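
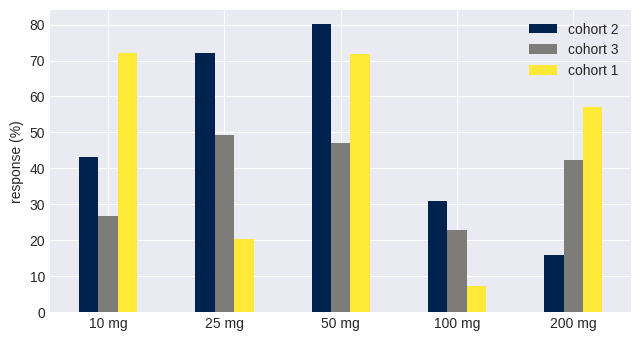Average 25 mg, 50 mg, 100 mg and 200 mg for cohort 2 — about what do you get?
(70 + 80 + 30 + 20) / 4 ≈ 50.

≈ 50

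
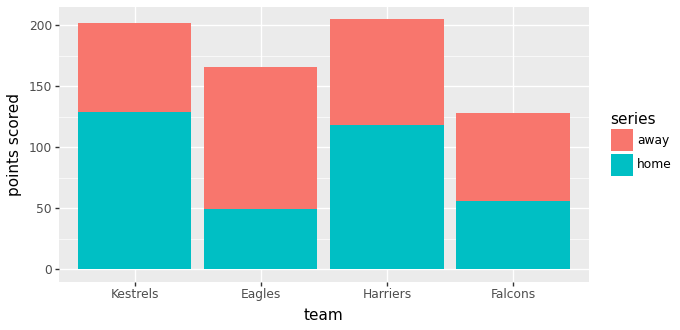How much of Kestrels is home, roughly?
≈ 120

home top ≈ 120, bottom ≈ 0; segment ≈ 120.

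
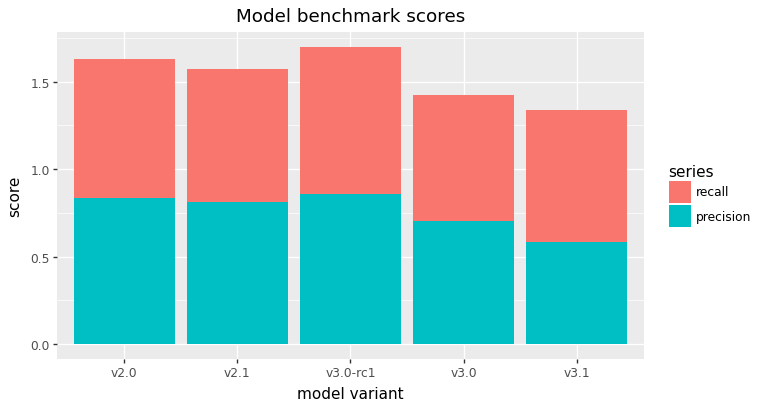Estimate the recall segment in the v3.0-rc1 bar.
recall top ≈ 1.6, bottom ≈ 0.8; segment ≈ 0.8.

≈ 0.8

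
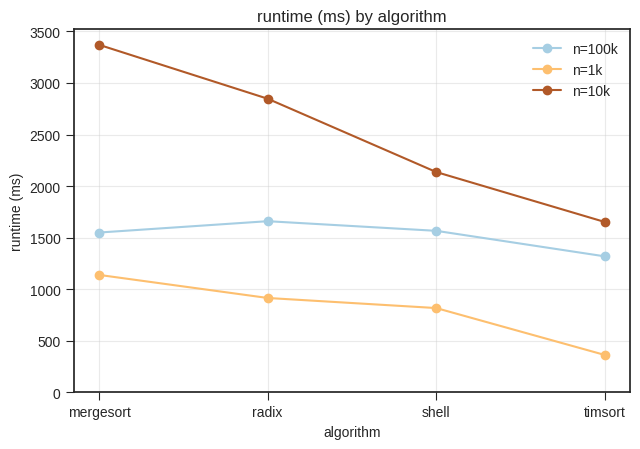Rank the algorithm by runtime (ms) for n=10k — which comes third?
Top 4 for n=10k: mergesort ≈ 3500, radix ≈ 3000, shell ≈ 2000, timsort ≈ 1500.

shell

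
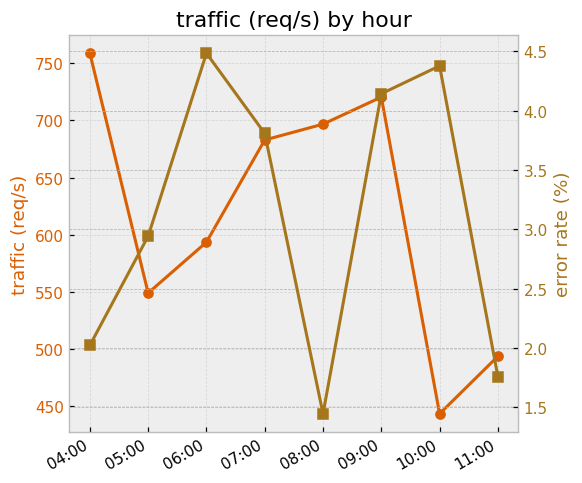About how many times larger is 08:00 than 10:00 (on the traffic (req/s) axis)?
08:00 ≈ 700, 10:00 ≈ 450; 700/450 ≈ 1.56.

≈ 1.56×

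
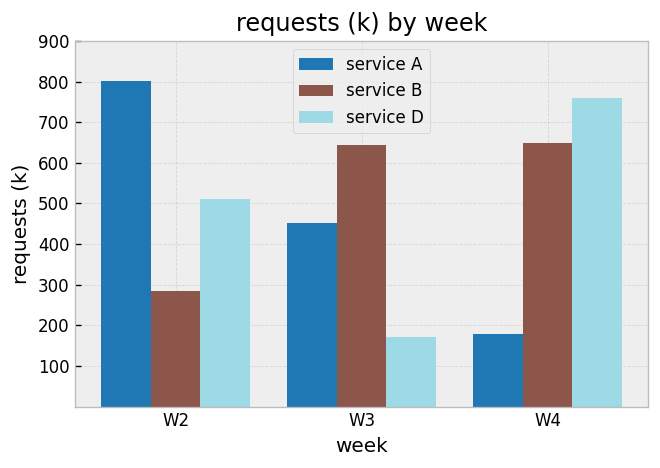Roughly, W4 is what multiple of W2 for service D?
W4 ≈ 800, W2 ≈ 500; 800/500 ≈ 1.6.

≈ 1.6×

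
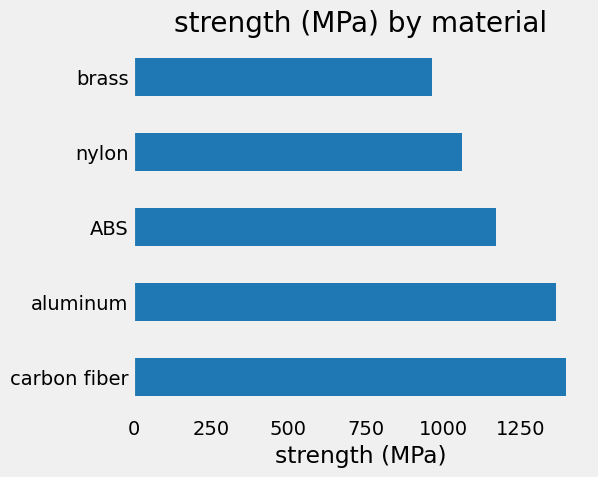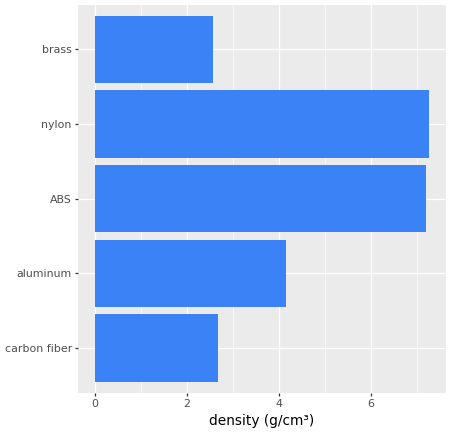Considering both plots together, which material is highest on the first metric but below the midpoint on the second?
carbon fiber

Chart 2 median density (g/cm³) ≈ 4; below-median materials: carbon fiber, brass. Among those, carbon fiber has the highest strength (MPa) (≈ 1400).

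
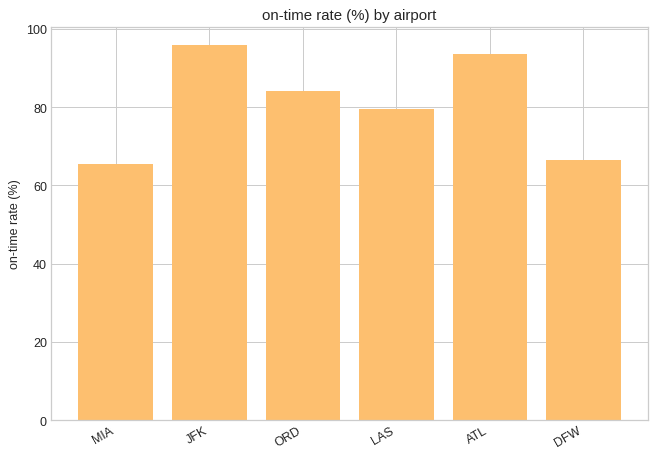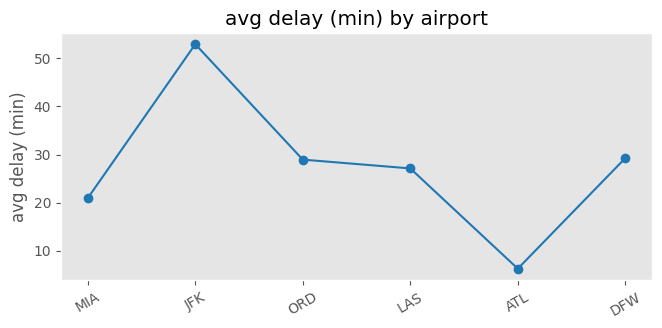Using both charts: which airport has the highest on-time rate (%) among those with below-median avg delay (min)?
Chart 2 median avg delay (min) ≈ 30; below-median airports: MIA, LAS, ATL. Among those, ATL has the highest on-time rate (%) (≈ 90).

ATL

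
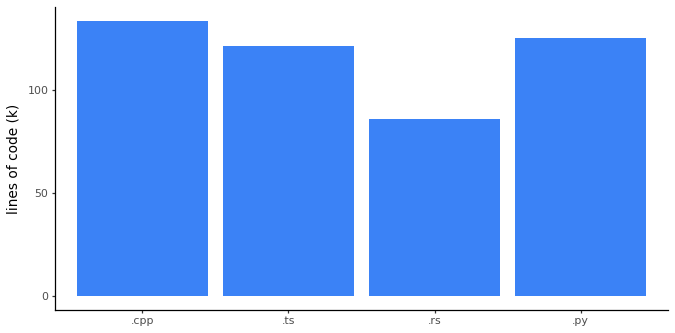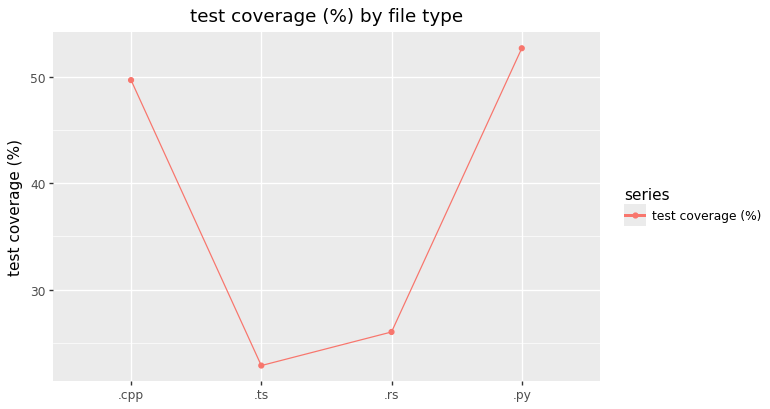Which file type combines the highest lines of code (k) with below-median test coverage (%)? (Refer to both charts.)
.ts

Chart 2 median test coverage (%) ≈ 40; below-median file types: .ts, .rs. Among those, .ts has the highest lines of code (k) (≈ 120).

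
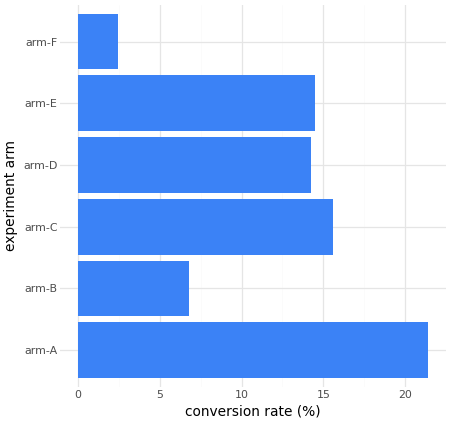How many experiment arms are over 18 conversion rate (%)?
1

Above 18: arm-A.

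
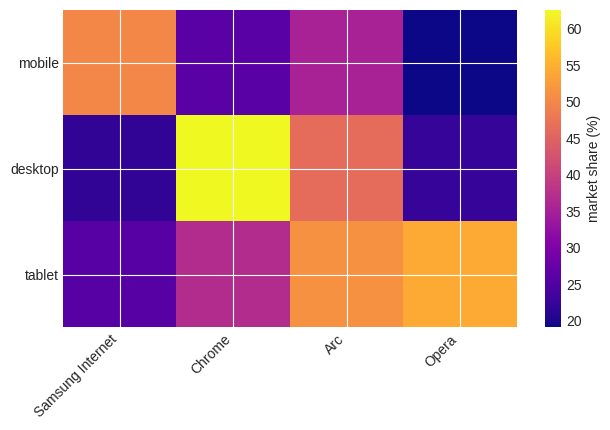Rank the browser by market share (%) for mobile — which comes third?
Chrome

Top 4 for mobile: Samsung Internet ≈ 50, Arc ≈ 35, Chrome ≈ 25, Opera ≈ 20.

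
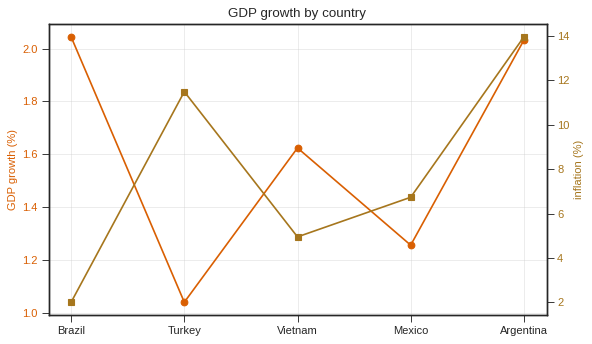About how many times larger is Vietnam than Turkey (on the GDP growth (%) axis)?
Vietnam ≈ 1.6, Turkey ≈ 1.0; 1.6/1.0 ≈ 1.6.

≈ 1.6×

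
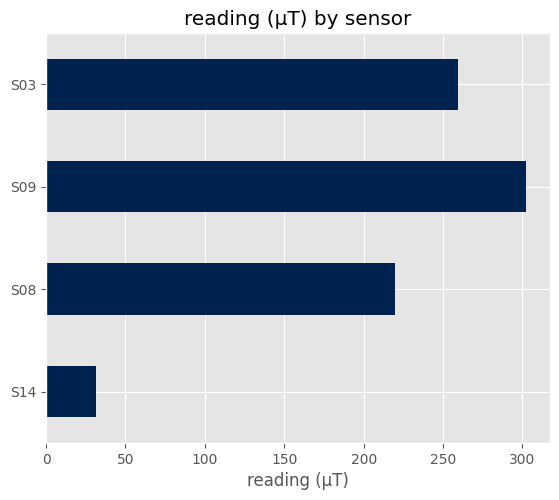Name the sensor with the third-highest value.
Top 4: S09 ≈ 300, S03 ≈ 250, S08 ≈ 200, S14 ≈ 50.

S08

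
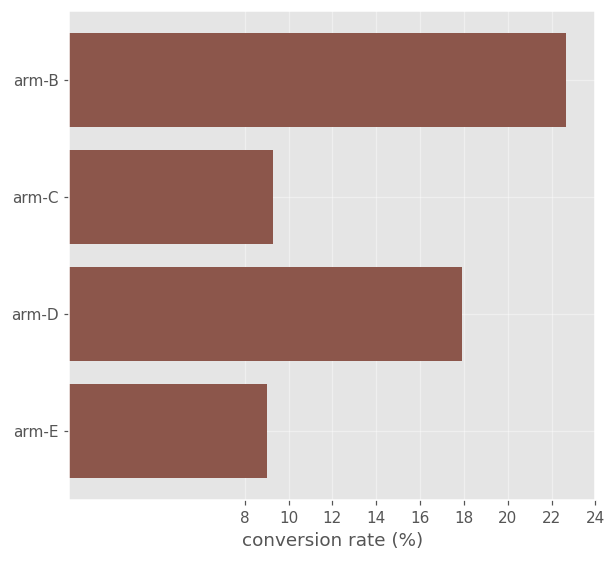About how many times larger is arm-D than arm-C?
arm-D ≈ 18, arm-C ≈ 10; 18/10 ≈ 1.8.

≈ 1.8×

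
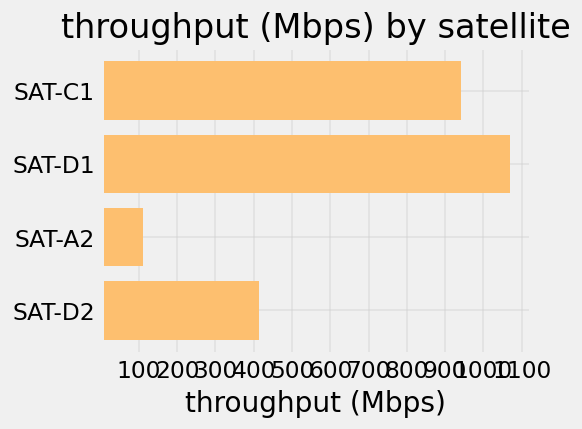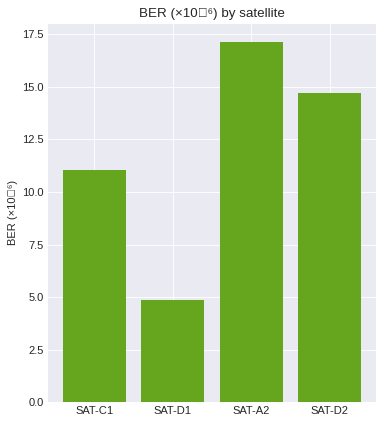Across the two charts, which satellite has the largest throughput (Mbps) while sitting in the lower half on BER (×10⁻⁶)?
Chart 2 median BER (×10⁻⁶) ≈ 12; below-median satellites: SAT-C1, SAT-D1. Among those, SAT-D1 has the highest throughput (Mbps) (≈ 1100).

SAT-D1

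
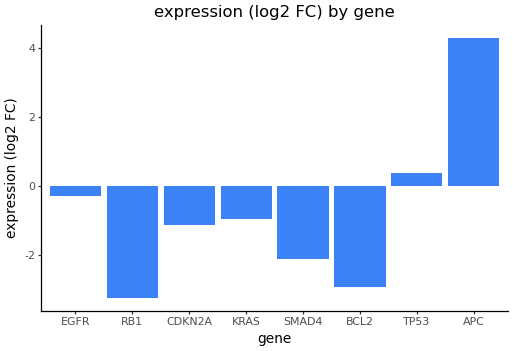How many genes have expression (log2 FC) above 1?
1

Above 1: APC.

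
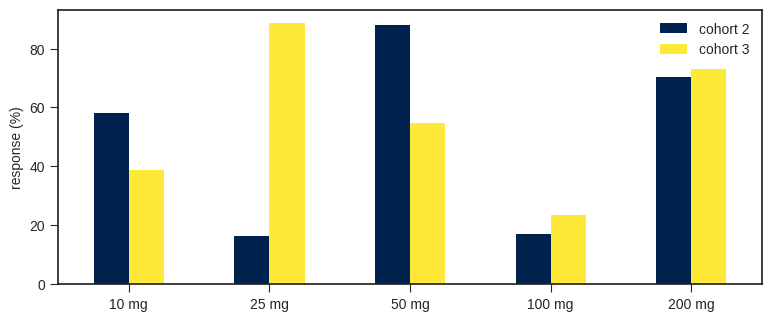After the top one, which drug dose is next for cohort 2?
Top 3 for cohort 2: 50 mg ≈ 90, 200 mg ≈ 70, 10 mg ≈ 60.

200 mg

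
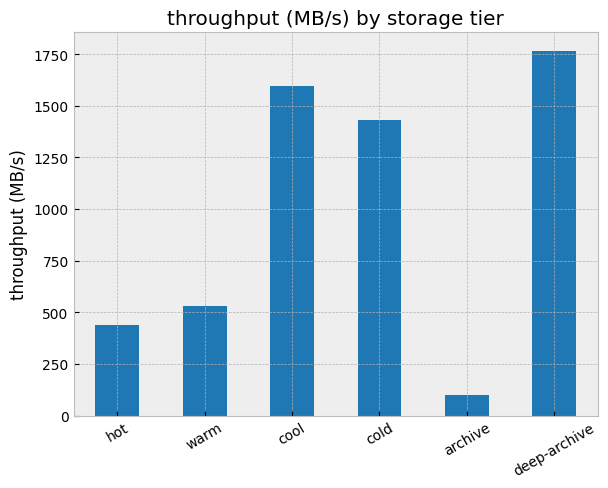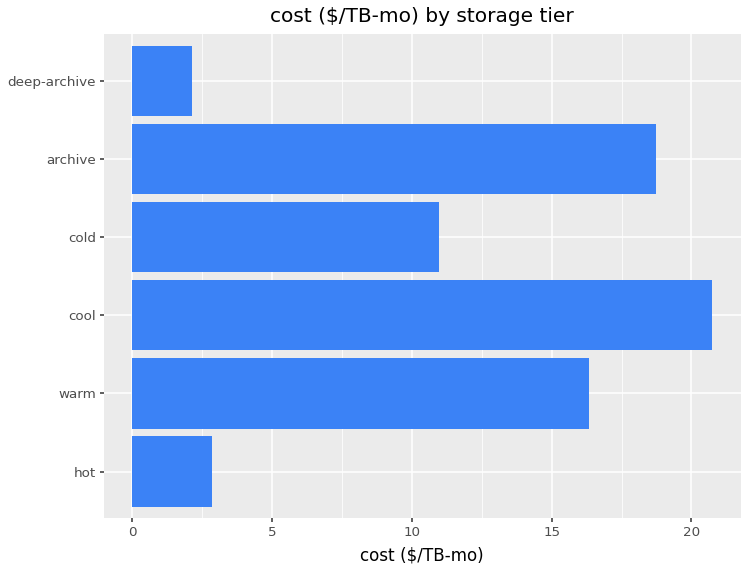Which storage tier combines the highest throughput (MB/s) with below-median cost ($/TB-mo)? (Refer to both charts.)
deep-archive

Chart 2 median cost ($/TB-mo) ≈ 14; below-median storage tiers: hot, cold, deep-archive. Among those, deep-archive has the highest throughput (MB/s) (≈ 1800).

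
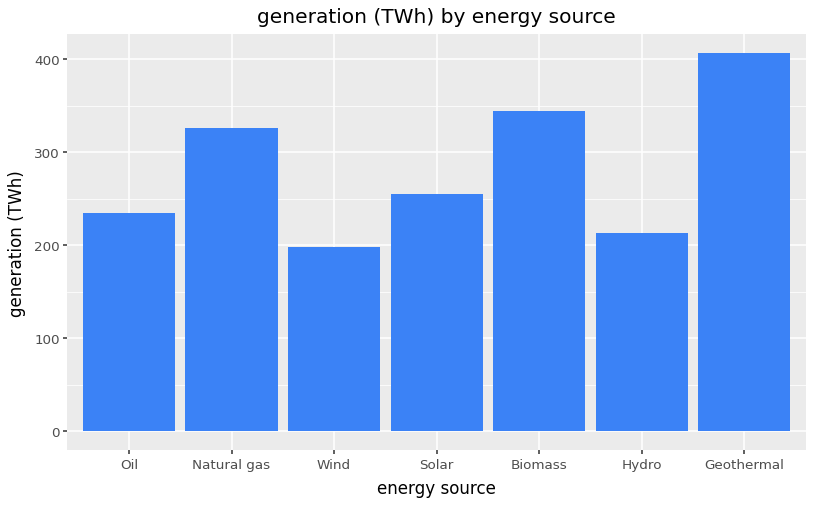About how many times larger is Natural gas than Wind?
≈ 1.75×

Natural gas ≈ 350, Wind ≈ 200; 350/200 ≈ 1.75.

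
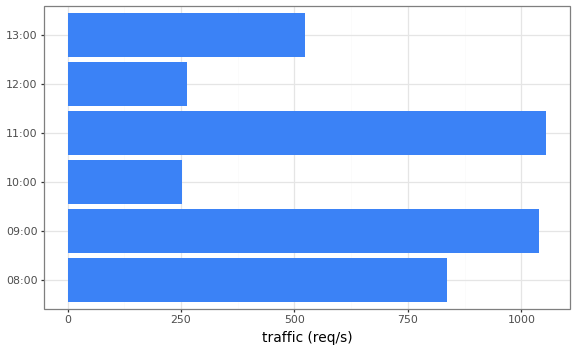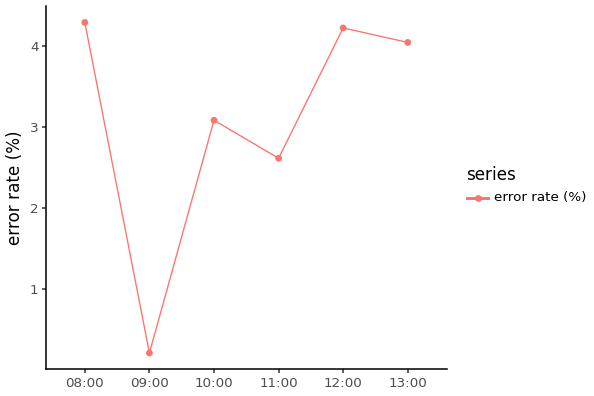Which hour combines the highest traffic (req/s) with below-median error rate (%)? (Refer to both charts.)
11:00

Chart 2 median error rate (%) ≈ 3.5; below-median hours: 09:00, 10:00, 11:00. Among those, 11:00 has the highest traffic (req/s) (≈ 1100).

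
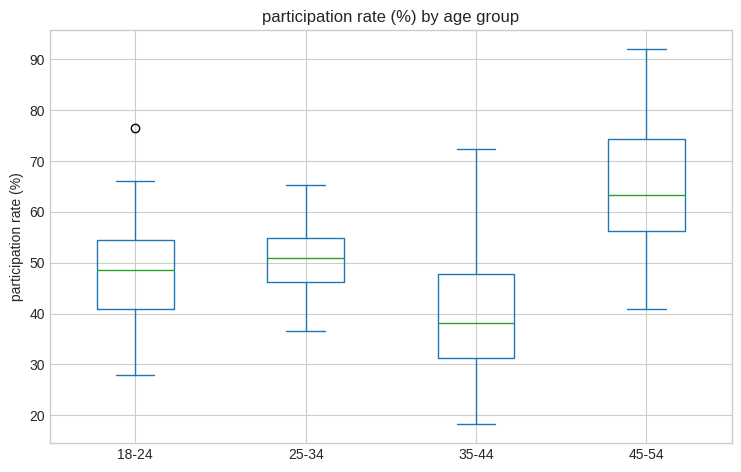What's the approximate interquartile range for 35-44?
≈ 16

Q3 ≈ 48, Q1 ≈ 32; IQR ≈ 16.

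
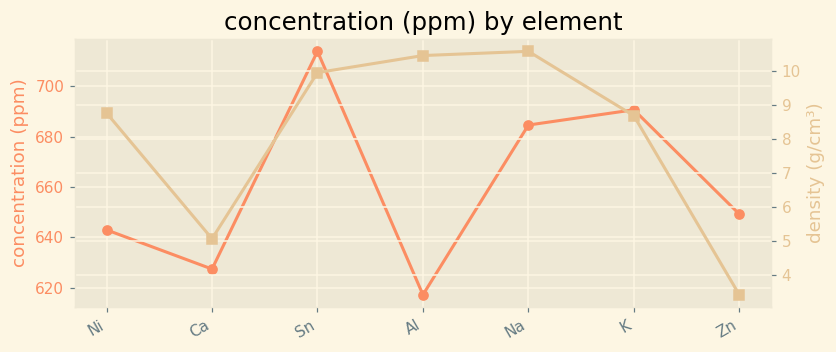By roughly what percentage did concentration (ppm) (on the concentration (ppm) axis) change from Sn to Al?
≈ -12.7%

Sn ≈ 710, Al ≈ 620; (620 − 710) / 710 ≈ -12.7%.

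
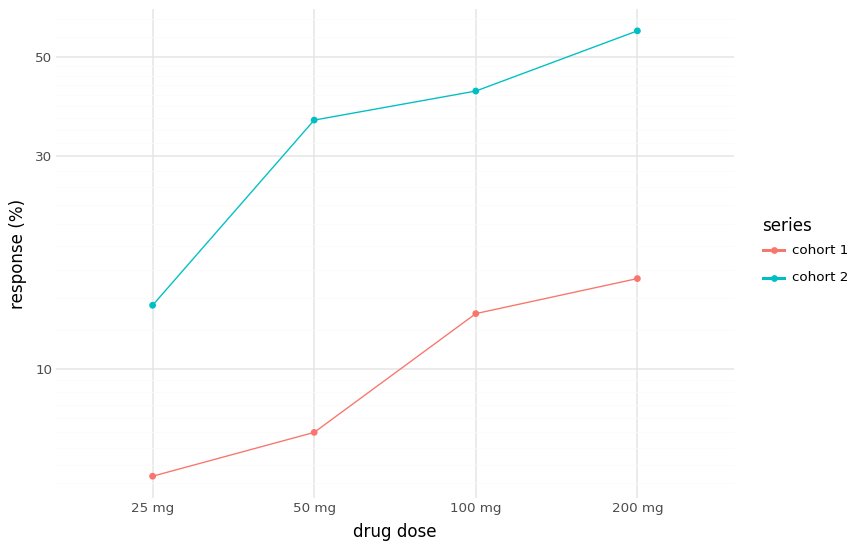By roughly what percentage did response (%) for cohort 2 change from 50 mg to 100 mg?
≈ +14.3%

50 mg ≈ 35, 100 mg ≈ 40; (40 − 35) / 35 ≈ +14.3%.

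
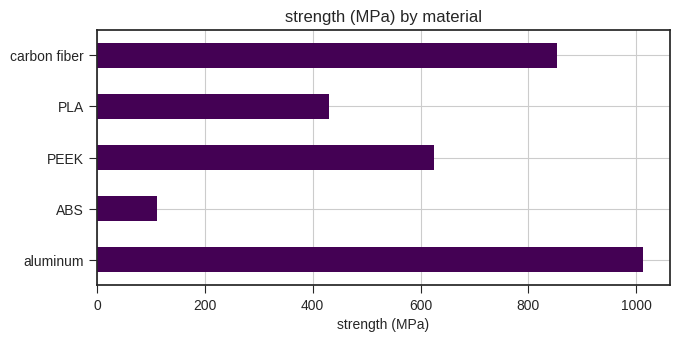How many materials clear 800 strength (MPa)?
2

Above 800: aluminum, carbon fiber.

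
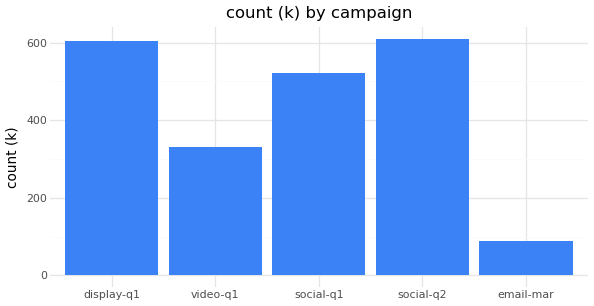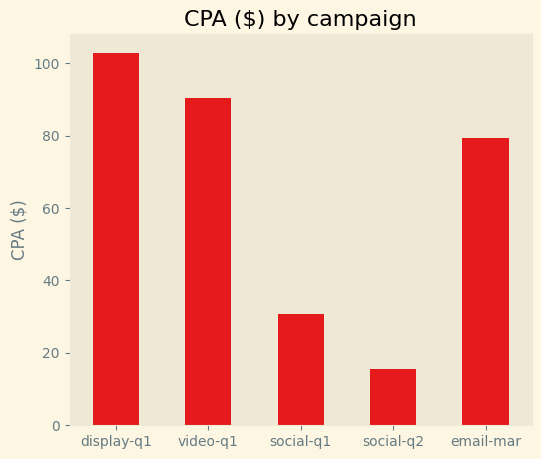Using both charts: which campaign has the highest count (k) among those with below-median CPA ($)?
social-q2

Chart 2 median CPA ($) ≈ 80; below-median campaigns: social-q1, social-q2. Among those, social-q2 has the highest count (k) (≈ 600).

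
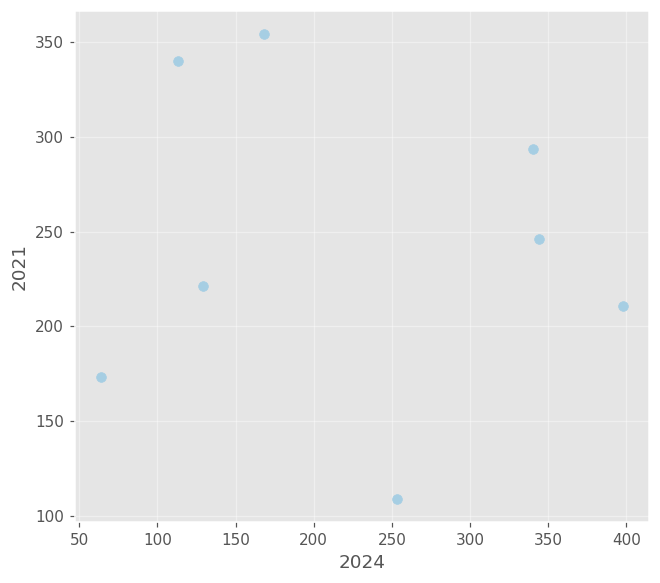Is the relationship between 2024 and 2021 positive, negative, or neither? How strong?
no clear correlation

Points are roughly uncorrelated; weak (|r| ≈ 0.1).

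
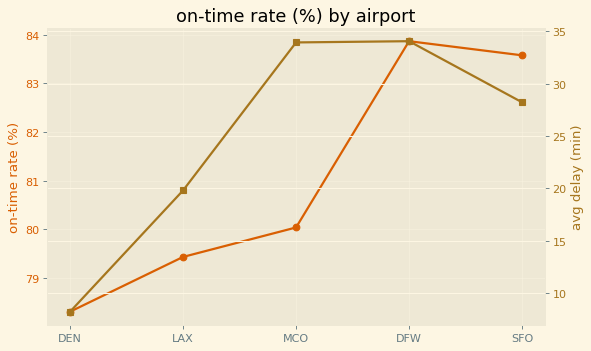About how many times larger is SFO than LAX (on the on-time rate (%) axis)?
≈ 1.05×

SFO ≈ 83.5, LAX ≈ 79.5; 83.5/79.5 ≈ 1.05.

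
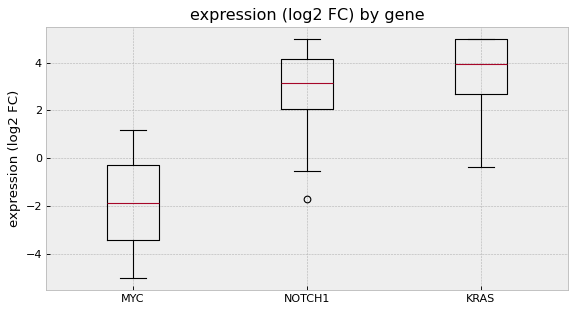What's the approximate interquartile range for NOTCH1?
≈ 2.0

Q3 ≈ 4.0, Q1 ≈ 2.0; IQR ≈ 2.0.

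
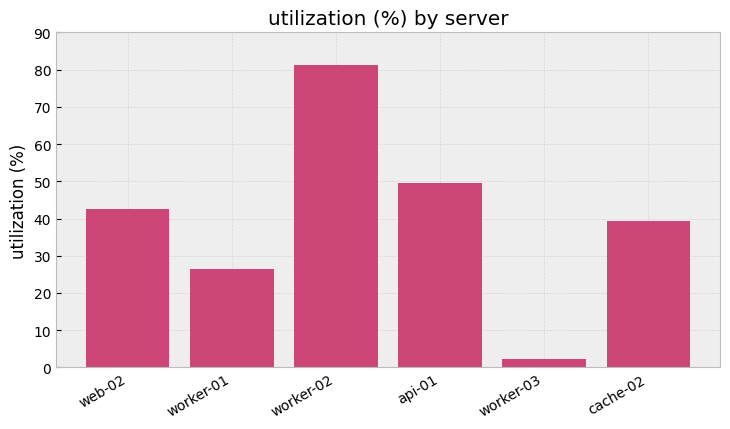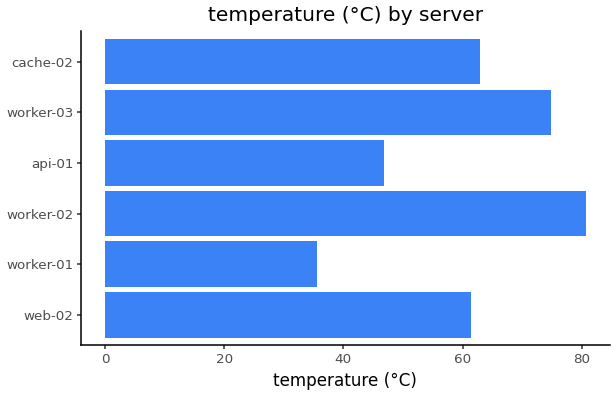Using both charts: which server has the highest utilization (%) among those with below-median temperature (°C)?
api-01

Chart 2 median temperature (°C) ≈ 60; below-median servers: web-02, worker-01, api-01. Among those, api-01 has the highest utilization (%) (≈ 50).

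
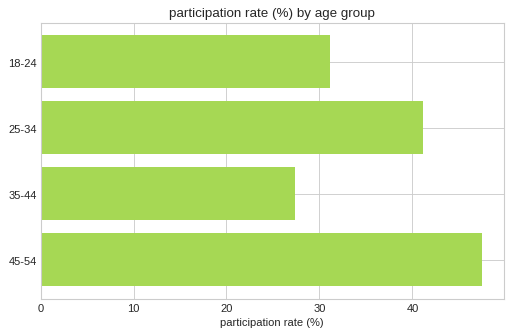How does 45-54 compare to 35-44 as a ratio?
≈ 1.8×

45-54 ≈ 45, 35-44 ≈ 25; 45/25 ≈ 1.8.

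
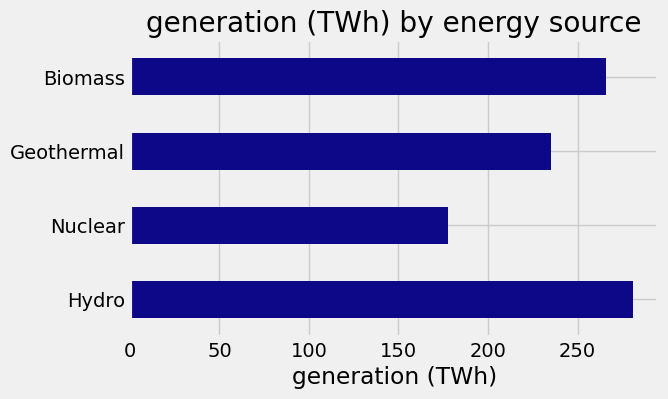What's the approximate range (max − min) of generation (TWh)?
Max Hydro ≈ 275, min Nuclear ≈ 175; range ≈ 100.

≈ 100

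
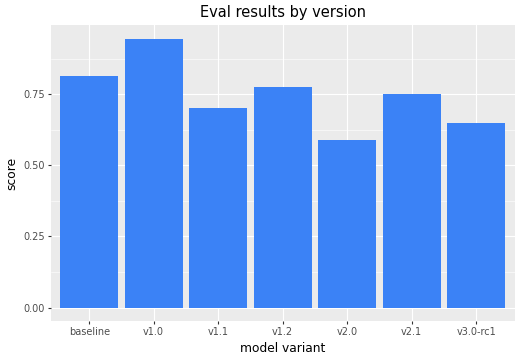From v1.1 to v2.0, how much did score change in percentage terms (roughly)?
v1.1 ≈ 0.7, v2.0 ≈ 0.6; (0.6 − 0.7) / 0.7 ≈ -14.3%.

≈ -14.3%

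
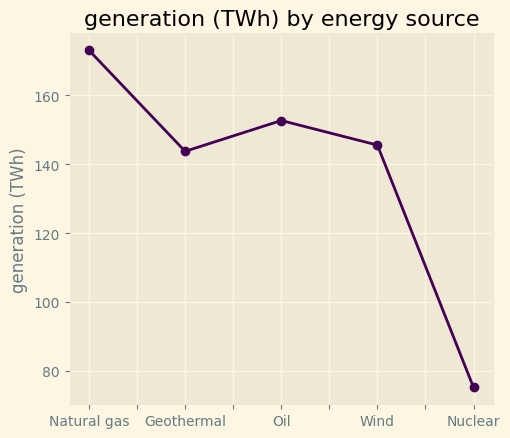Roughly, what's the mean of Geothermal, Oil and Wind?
≈ 147

(140 + 150 + 150) / 3 ≈ 147.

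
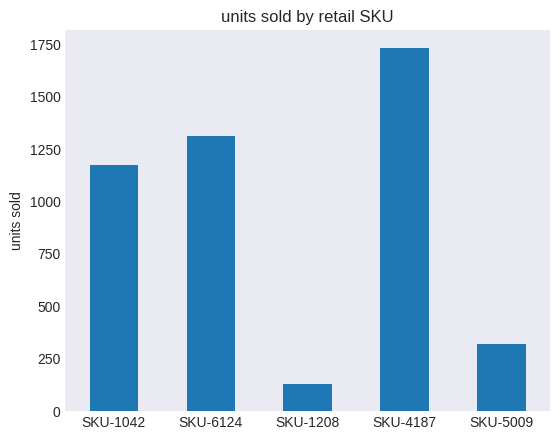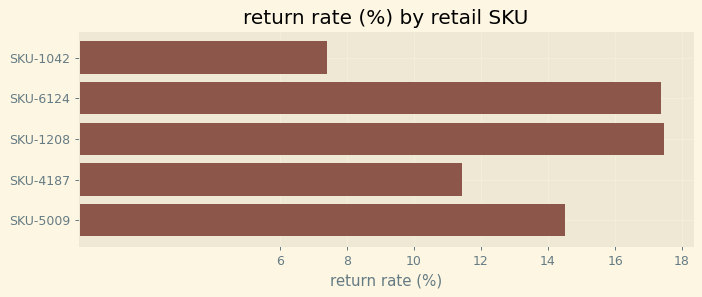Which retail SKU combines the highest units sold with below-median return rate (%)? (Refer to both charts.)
Chart 2 median return rate (%) ≈ 14; below-median retail SKUs: SKU-1042, SKU-4187. Among those, SKU-4187 has the highest units sold (≈ 1800).

SKU-4187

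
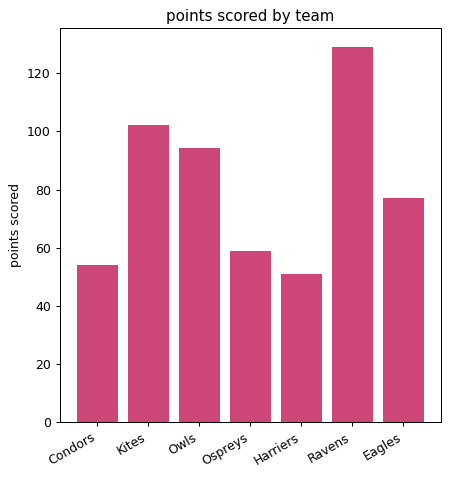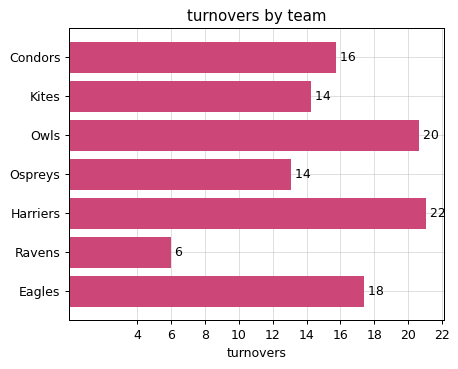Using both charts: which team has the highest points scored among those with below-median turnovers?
Chart 2 median turnovers ≈ 16; below-median teams: Kites, Ospreys, Ravens. Among those, Ravens has the highest points scored (≈ 120).

Ravens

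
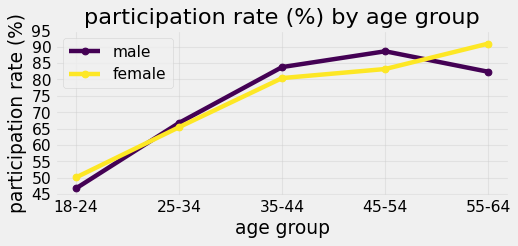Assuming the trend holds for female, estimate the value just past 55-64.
≈ 95

Last three: 80, 85, 90 → slope ≈ 5/step → next ≈ 95.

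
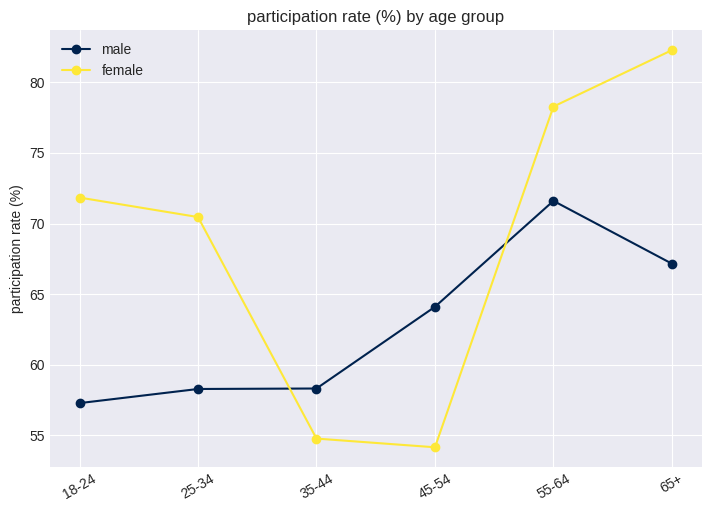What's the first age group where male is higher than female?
35-44

25-34: male ≈ 60 vs female ≈ 70 (not yet); 35-44: male ≈ 60 vs female ≈ 55 (first crossover).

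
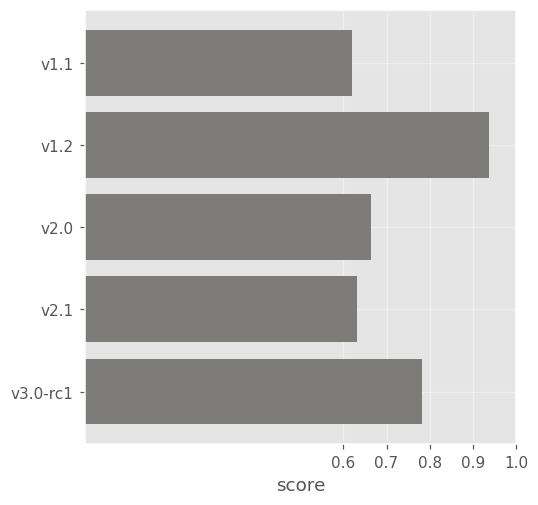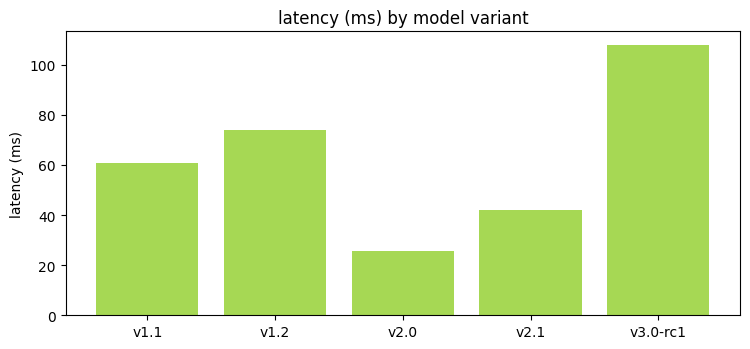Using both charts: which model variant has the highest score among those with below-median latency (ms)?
v2.0

Chart 2 median latency (ms) ≈ 60; below-median model variants: v2.0, v2.1. Among those, v2.0 has the highest score (≈ 0.7).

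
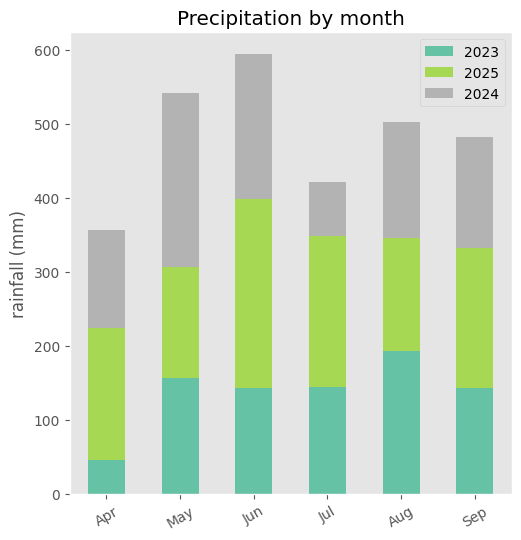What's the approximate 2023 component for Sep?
2023 top ≈ 150, bottom ≈ 0; segment ≈ 150.

≈ 150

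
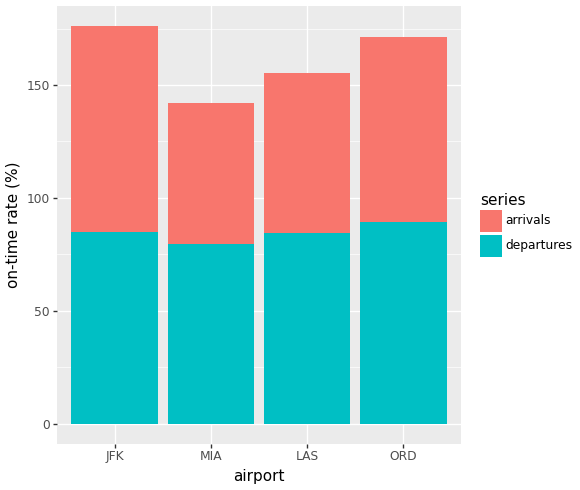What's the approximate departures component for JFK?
departures top ≈ 80, bottom ≈ 0; segment ≈ 80.

≈ 80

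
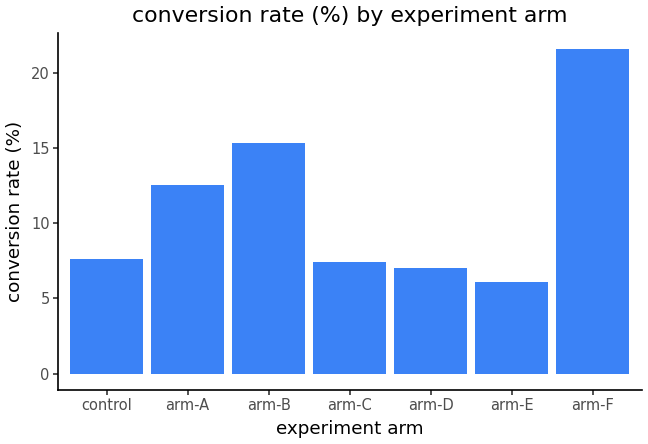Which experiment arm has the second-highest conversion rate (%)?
Top 3: arm-F ≈ 22, arm-B ≈ 16, arm-A ≈ 12.

arm-B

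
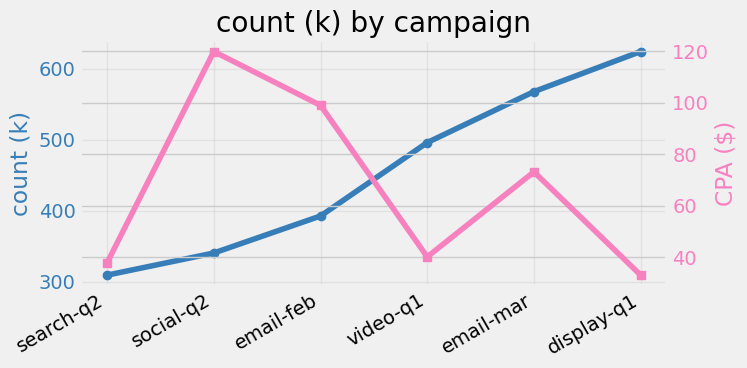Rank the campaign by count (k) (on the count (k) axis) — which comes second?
Top 3 (on the count (k) axis): display-q1 ≈ 600, email-mar ≈ 550, video-q1 ≈ 500.

email-mar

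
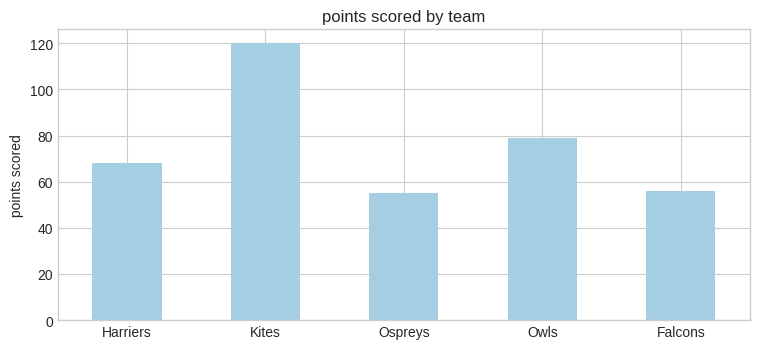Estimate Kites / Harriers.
≈ 1.71×

Kites ≈ 120, Harriers ≈ 70; 120/70 ≈ 1.71.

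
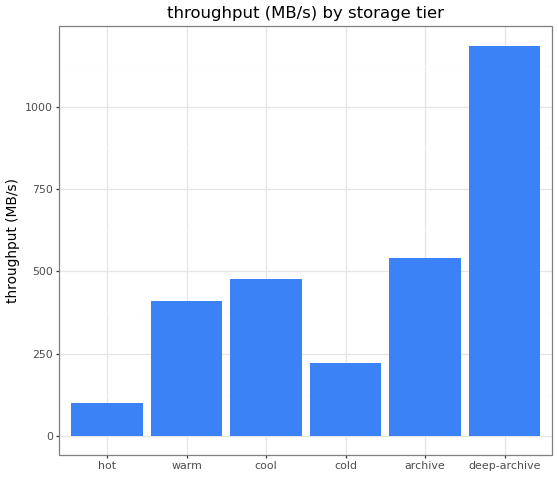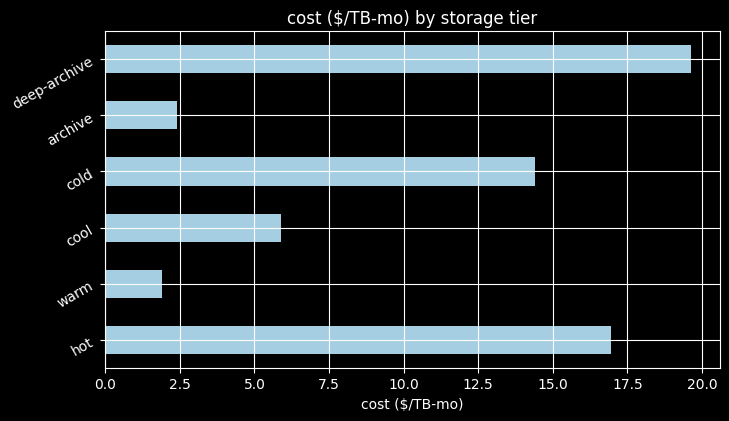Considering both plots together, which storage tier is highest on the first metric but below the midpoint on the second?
Chart 2 median cost ($/TB-mo) ≈ 10; below-median storage tiers: warm, cool, archive. Among those, archive has the highest throughput (MB/s) (≈ 600).

archive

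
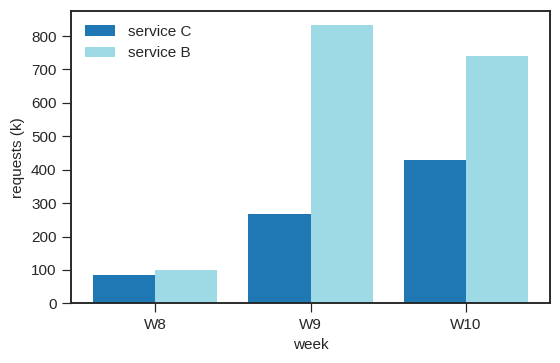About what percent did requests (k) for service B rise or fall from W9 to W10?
W9 ≈ 800, W10 ≈ 700; (700 − 800) / 800 ≈ -12.5%.

≈ -12.5%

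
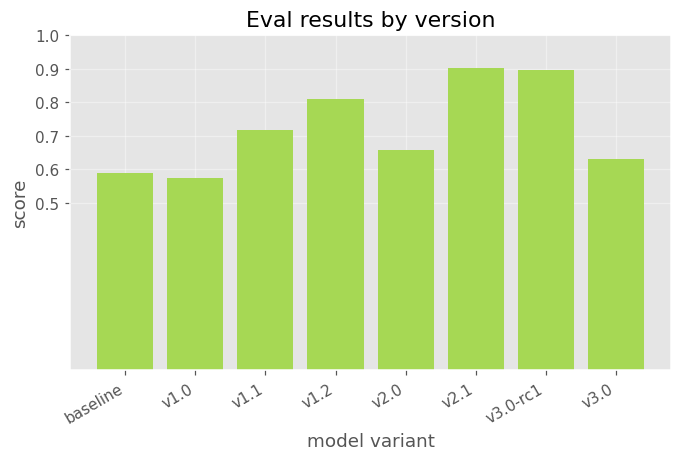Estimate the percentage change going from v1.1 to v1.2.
≈ +14.3%

v1.1 ≈ 0.7, v1.2 ≈ 0.8; (0.8 − 0.7) / 0.7 ≈ +14.3%.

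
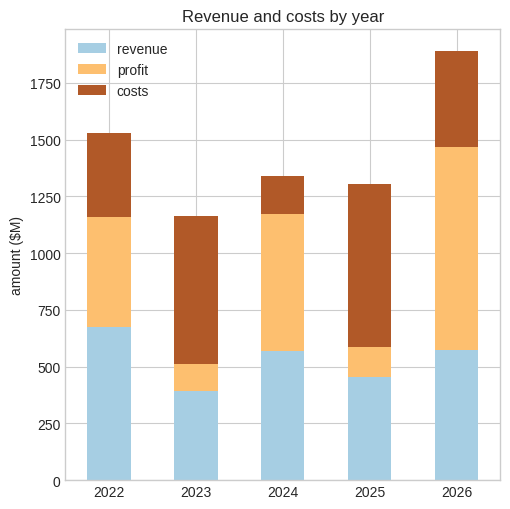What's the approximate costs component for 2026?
costs top ≈ 1800, bottom ≈ 1400; segment ≈ 400.

≈ 400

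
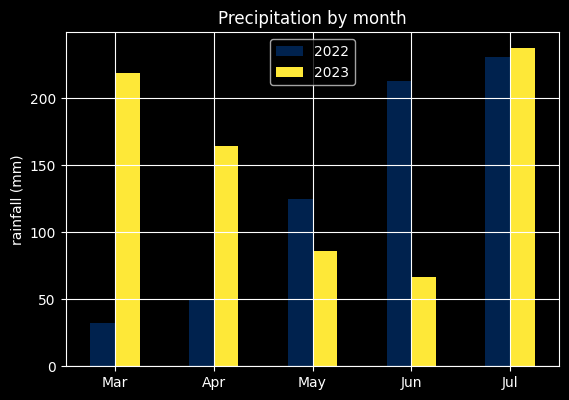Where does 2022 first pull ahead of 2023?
Apr: 2022 ≈ 60 vs 2023 ≈ 160 (not yet); May: 2022 ≈ 120 vs 2023 ≈ 80 (first crossover).

May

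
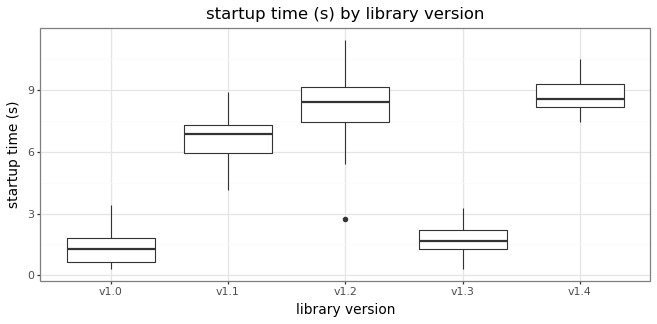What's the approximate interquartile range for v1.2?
Q3 ≈ 9, Q1 ≈ 7; IQR ≈ 2.

≈ 2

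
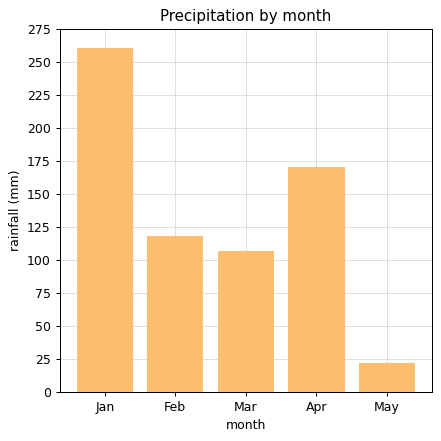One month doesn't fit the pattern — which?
Jan ≈ 250; the rest sit between ≈ 25 and ≈ 175.

Jan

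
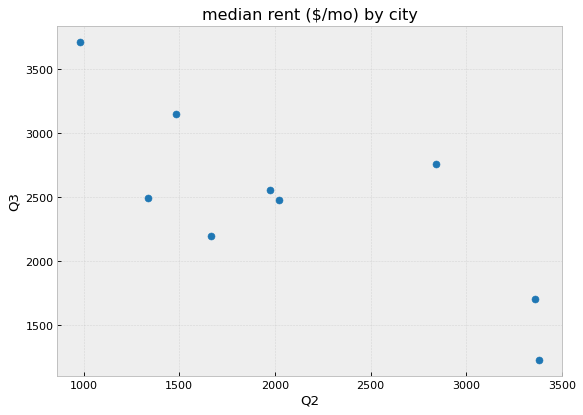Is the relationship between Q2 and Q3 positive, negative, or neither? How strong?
negative, strong

Points are negatively correlated; strong (|r| ≈ 0.8).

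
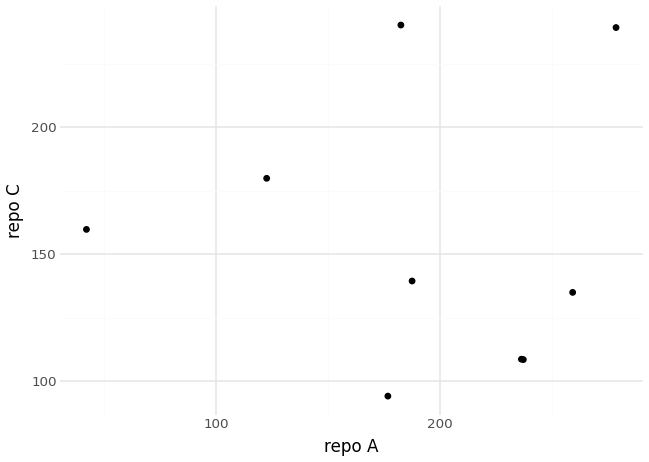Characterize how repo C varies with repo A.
no clear correlation

Points are roughly uncorrelated; weak (|r| ≈ 0.0).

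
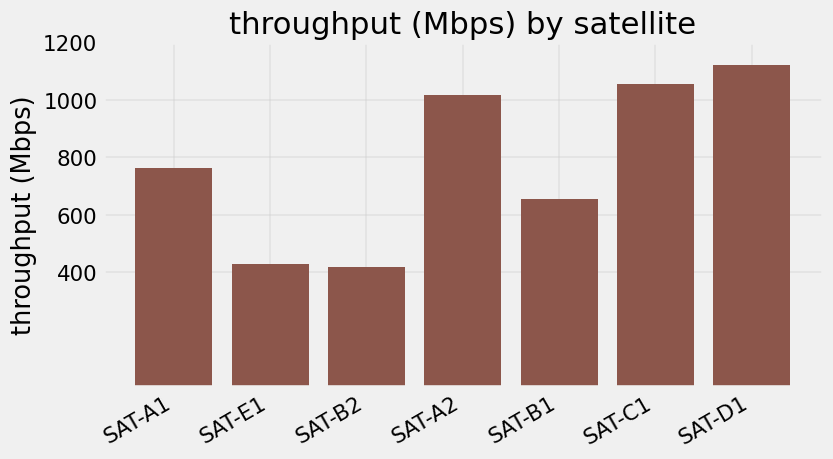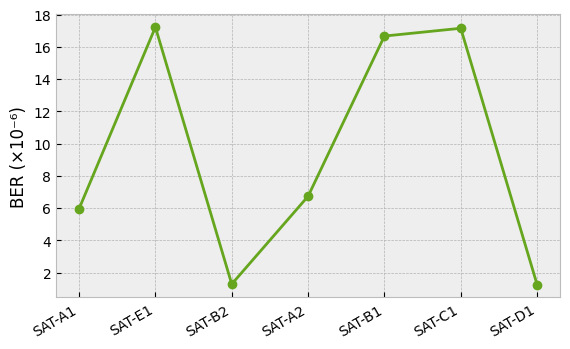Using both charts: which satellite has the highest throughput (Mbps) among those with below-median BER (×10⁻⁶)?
Chart 2 median BER (×10⁻⁶) ≈ 6; below-median satellites: SAT-A1, SAT-B2, SAT-D1. Among those, SAT-D1 has the highest throughput (Mbps) (≈ 1200).

SAT-D1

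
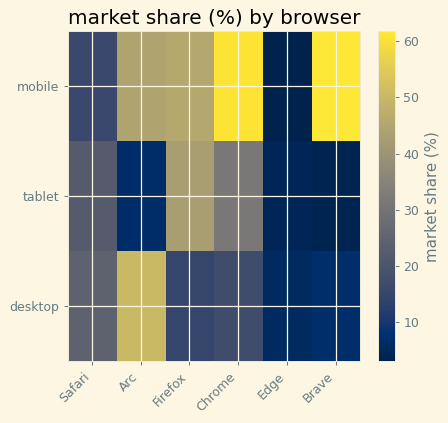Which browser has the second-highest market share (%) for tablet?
Chrome

Top 3 for tablet: Firefox ≈ 45, Chrome ≈ 30, Safari ≈ 20.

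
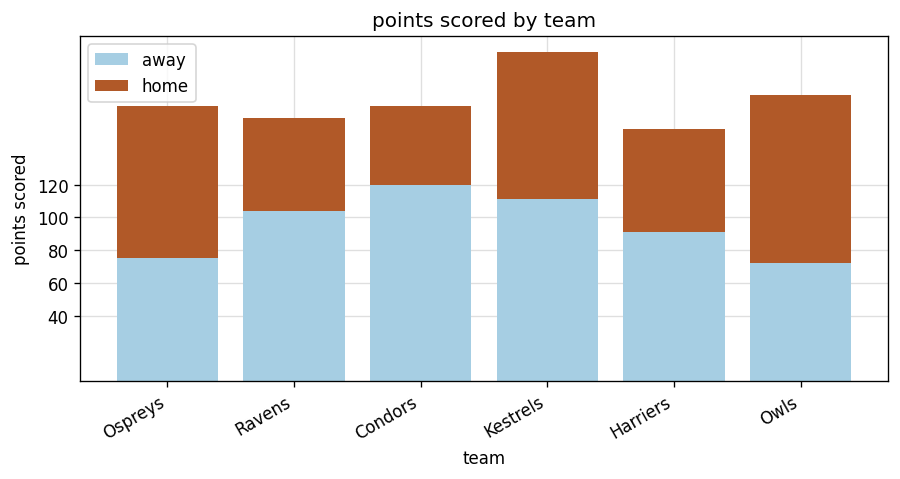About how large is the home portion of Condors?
≈ 40

home top ≈ 160, bottom ≈ 120; segment ≈ 40.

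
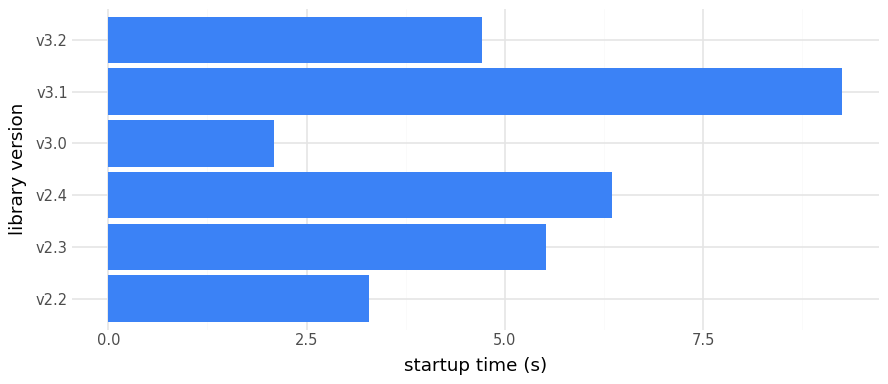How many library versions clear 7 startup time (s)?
Above 7: v3.1.

1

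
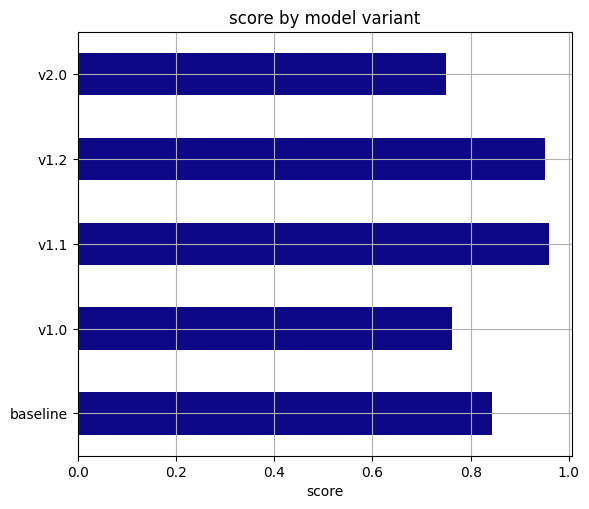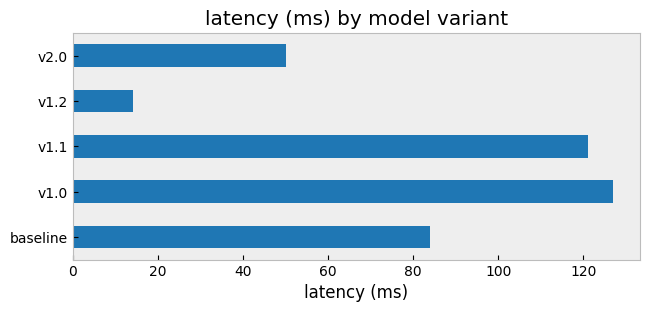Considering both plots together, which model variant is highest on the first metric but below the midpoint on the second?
Chart 2 median latency (ms) ≈ 80; below-median model variants: v1.2, v2.0. Among those, v1.2 has the highest score (≈ 1).

v1.2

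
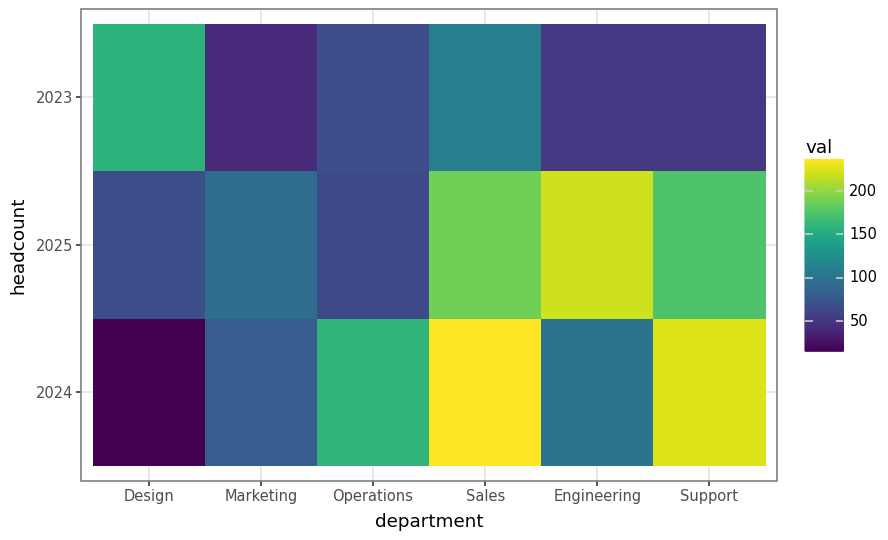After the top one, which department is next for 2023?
Sales

Top 3 for 2023: Design ≈ 160, Sales ≈ 120, Operations ≈ 60.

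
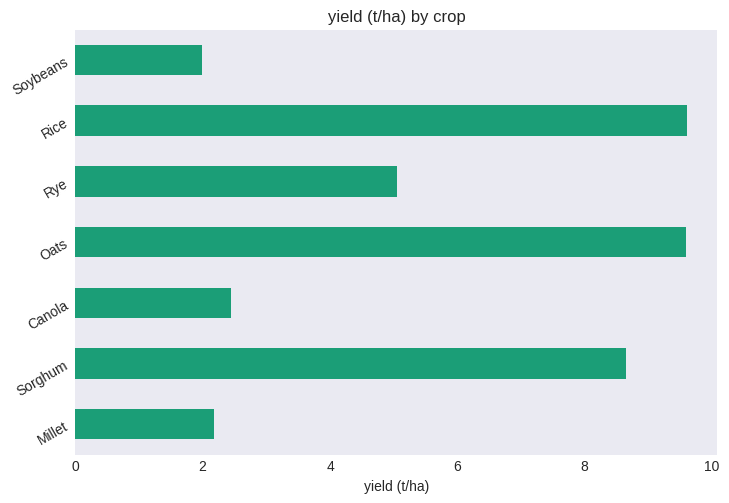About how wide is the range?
≈ 8

Max Rice ≈ 10, min Soybeans ≈ 2; range ≈ 8.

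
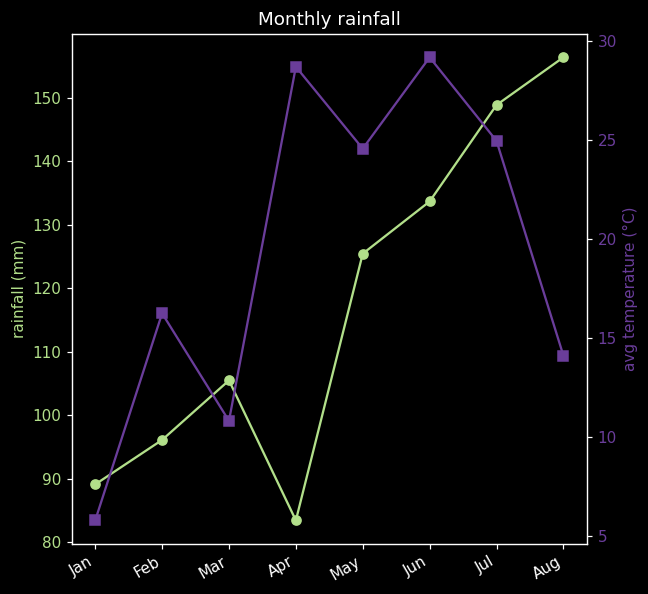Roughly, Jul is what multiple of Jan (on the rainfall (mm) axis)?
≈ 1.67×

Jul ≈ 150, Jan ≈ 90; 150/90 ≈ 1.67.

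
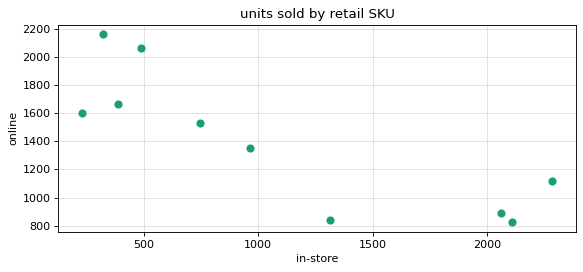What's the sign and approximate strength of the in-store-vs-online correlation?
Points are negatively correlated; strong (|r| ≈ 0.8).

negative, strong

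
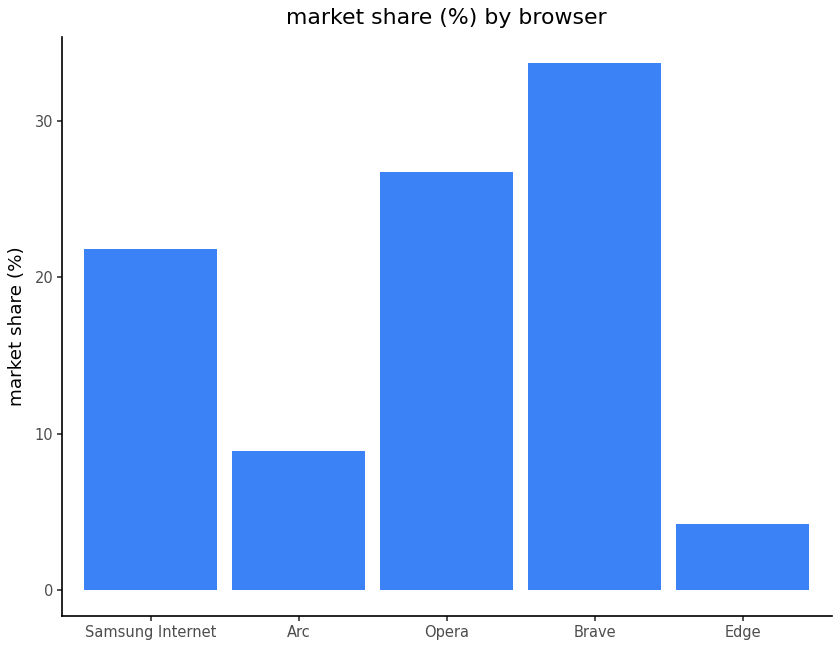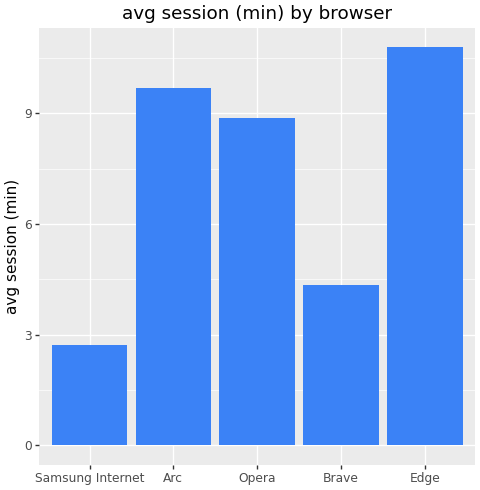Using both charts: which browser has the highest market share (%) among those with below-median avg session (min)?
Chart 2 median avg session (min) ≈ 9; below-median browsers: Samsung Internet, Brave. Among those, Brave has the highest market share (%) (≈ 35).

Brave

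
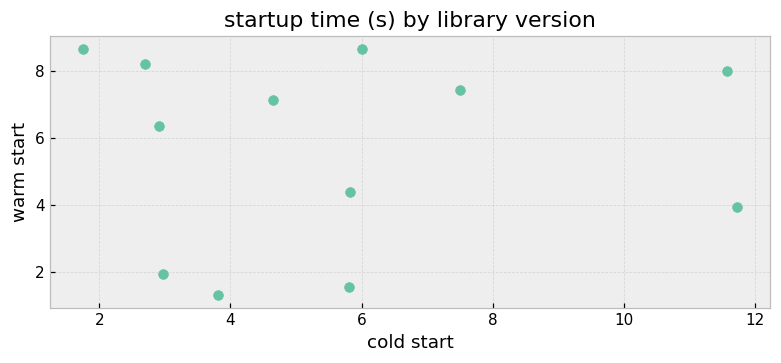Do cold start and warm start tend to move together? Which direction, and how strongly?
no clear correlation

Points are roughly uncorrelated; weak (|r| ≈ 0.0).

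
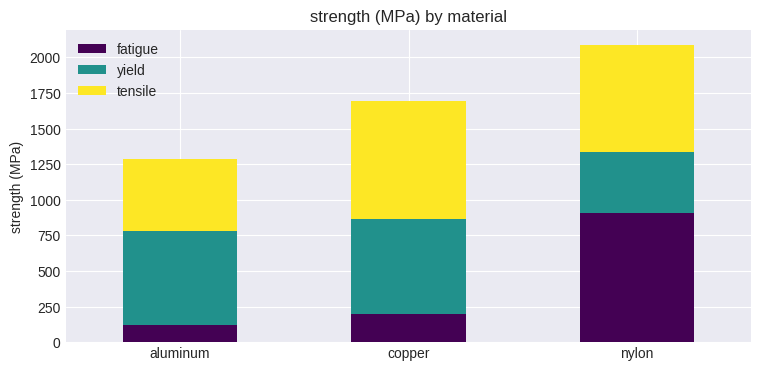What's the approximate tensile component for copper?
tensile top ≈ 1600, bottom ≈ 800; segment ≈ 800.

≈ 800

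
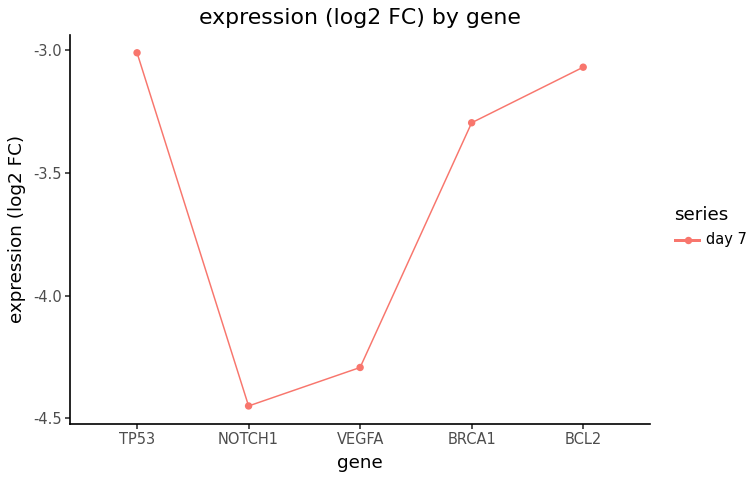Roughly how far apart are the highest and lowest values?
≈ 1.4

Max TP53 ≈ -3.0, min NOTCH1 ≈ -4.4; range ≈ 1.4.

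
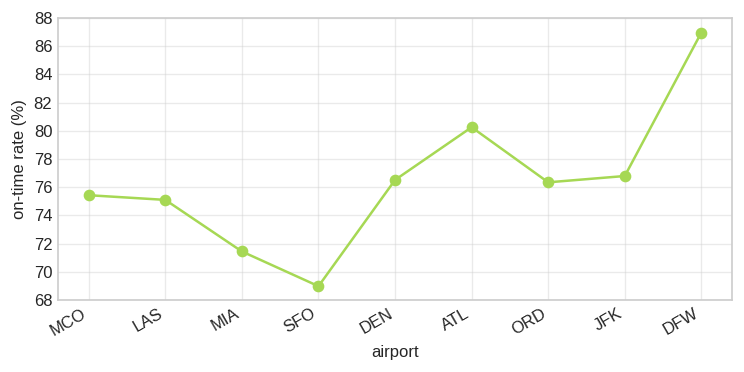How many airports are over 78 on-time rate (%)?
Above 78: ATL, DFW.

2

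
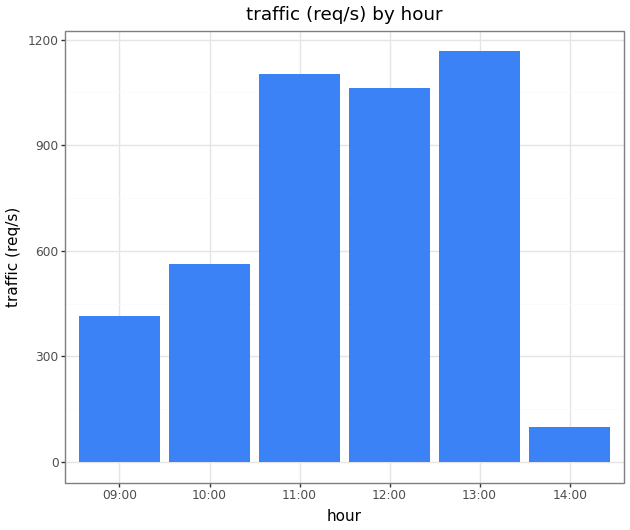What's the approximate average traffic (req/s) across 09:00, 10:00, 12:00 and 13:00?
(400 + 600 + 1100 + 1200) / 4 ≈ 825.

≈ 825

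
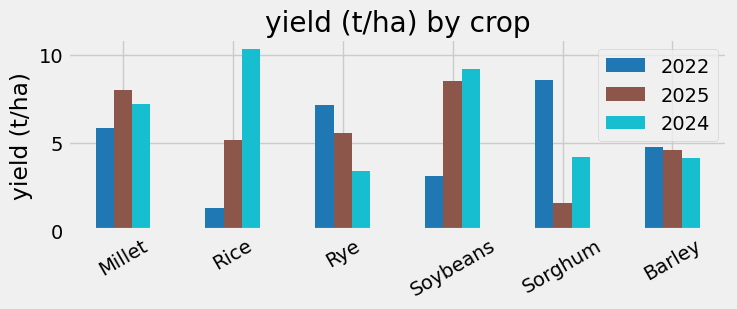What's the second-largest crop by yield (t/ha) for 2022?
Rye

Top 3 for 2022: Sorghum ≈ 9, Rye ≈ 7, Millet ≈ 6.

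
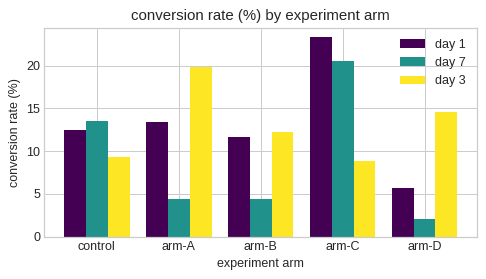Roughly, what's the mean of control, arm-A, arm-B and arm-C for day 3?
≈ 12

(10 + 20 + 12 + 8) / 4 ≈ 12.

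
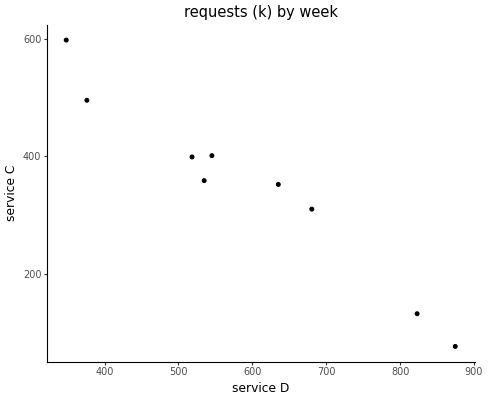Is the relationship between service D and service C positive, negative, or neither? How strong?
negative, strong

Points are negatively correlated; strong (|r| ≈ 1.0).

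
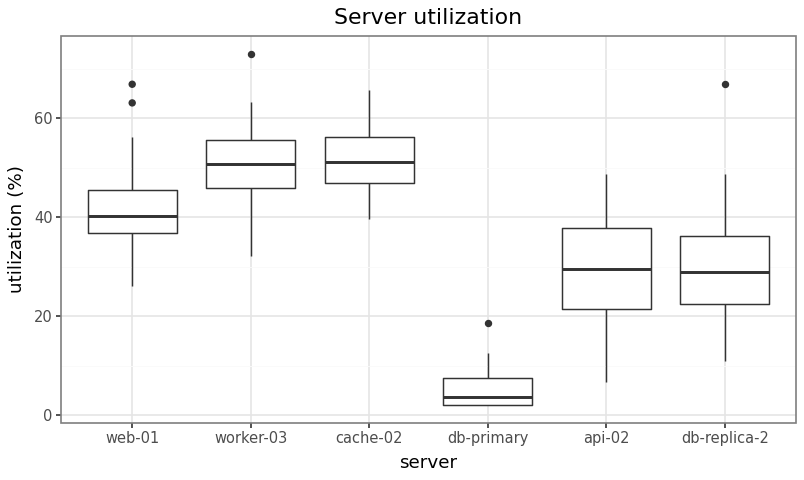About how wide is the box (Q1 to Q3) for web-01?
Q3 ≈ 45, Q1 ≈ 35; IQR ≈ 10.

≈ 10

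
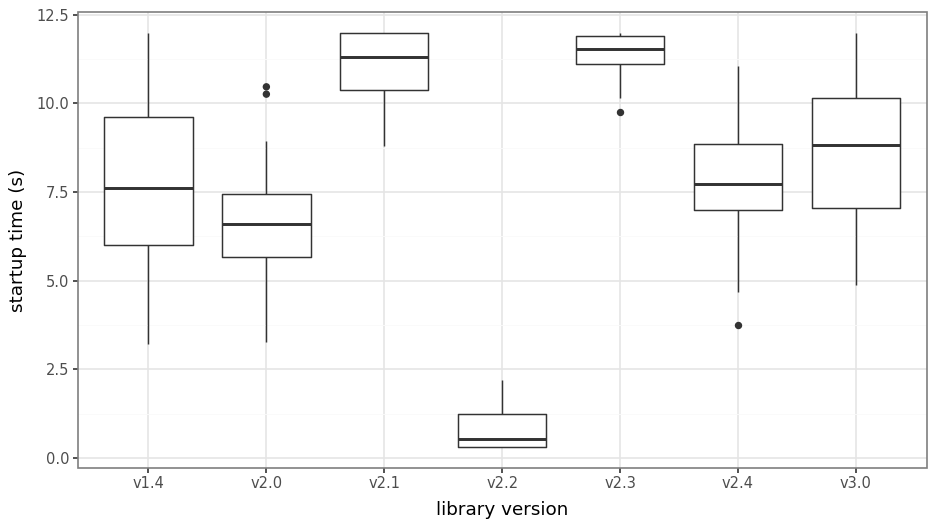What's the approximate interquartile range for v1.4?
≈ 4

Q3 ≈ 10, Q1 ≈ 6; IQR ≈ 4.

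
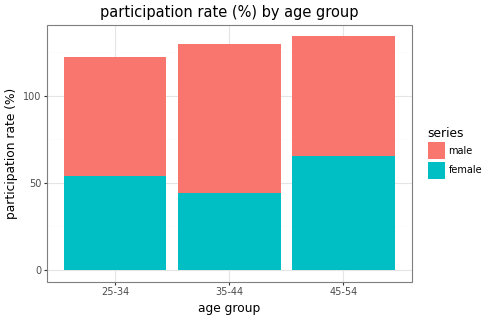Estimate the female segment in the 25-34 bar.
female top ≈ 60, bottom ≈ 0; segment ≈ 60.

≈ 60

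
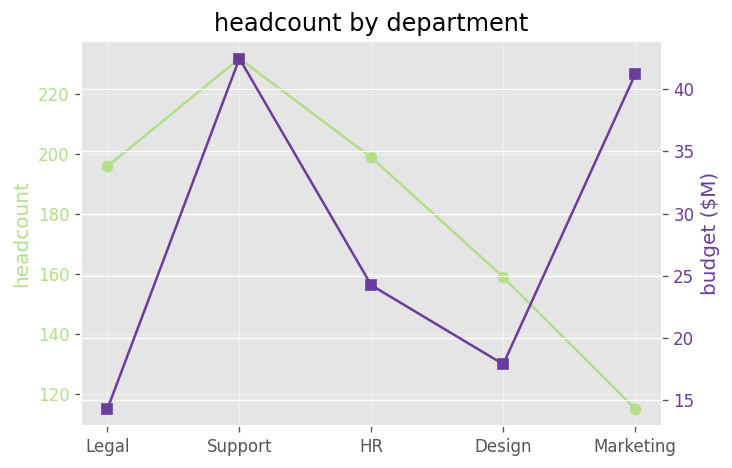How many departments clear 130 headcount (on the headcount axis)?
4

Above 130: Legal, Support, HR, Design.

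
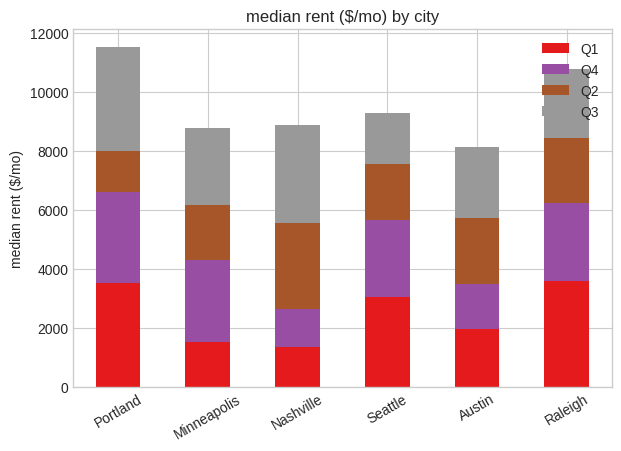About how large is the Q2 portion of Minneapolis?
≈ 2000

Q2 top ≈ 6000, bottom ≈ 4000; segment ≈ 2000.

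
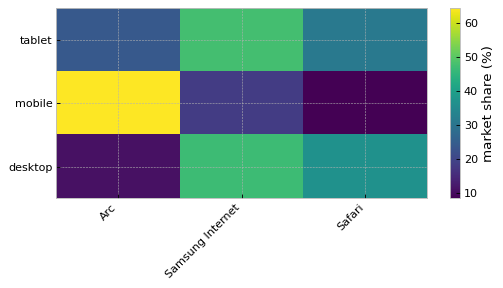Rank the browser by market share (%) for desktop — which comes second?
Top 3 for desktop: Samsung Internet ≈ 45, Safari ≈ 35, Arc ≈ 10.

Safari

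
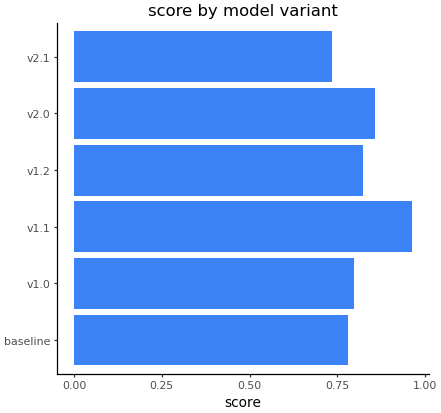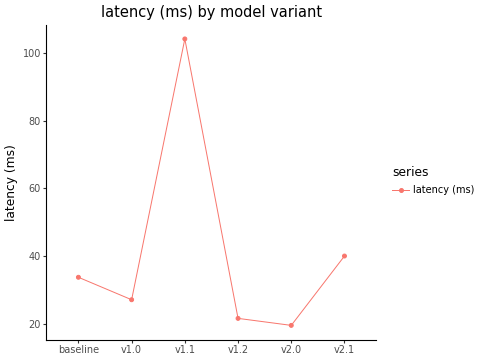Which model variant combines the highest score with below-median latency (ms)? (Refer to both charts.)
v2.0

Chart 2 median latency (ms) ≈ 30; below-median model variants: v1.0, v1.2, v2.0. Among those, v2.0 has the highest score (≈ 0.9).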